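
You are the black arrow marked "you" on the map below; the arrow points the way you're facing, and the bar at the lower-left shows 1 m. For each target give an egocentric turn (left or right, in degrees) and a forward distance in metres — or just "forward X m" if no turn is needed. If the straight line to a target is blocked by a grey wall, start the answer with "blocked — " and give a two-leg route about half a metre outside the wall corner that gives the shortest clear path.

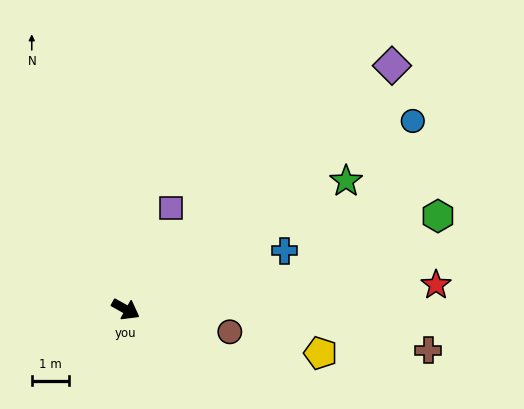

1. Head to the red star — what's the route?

turn left 34°, forward 8.3 m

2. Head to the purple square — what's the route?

turn left 95°, forward 3.0 m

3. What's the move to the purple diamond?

turn left 72°, forward 9.7 m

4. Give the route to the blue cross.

turn left 49°, forward 4.5 m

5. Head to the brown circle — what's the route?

turn left 17°, forward 2.9 m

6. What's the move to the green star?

turn left 59°, forward 6.8 m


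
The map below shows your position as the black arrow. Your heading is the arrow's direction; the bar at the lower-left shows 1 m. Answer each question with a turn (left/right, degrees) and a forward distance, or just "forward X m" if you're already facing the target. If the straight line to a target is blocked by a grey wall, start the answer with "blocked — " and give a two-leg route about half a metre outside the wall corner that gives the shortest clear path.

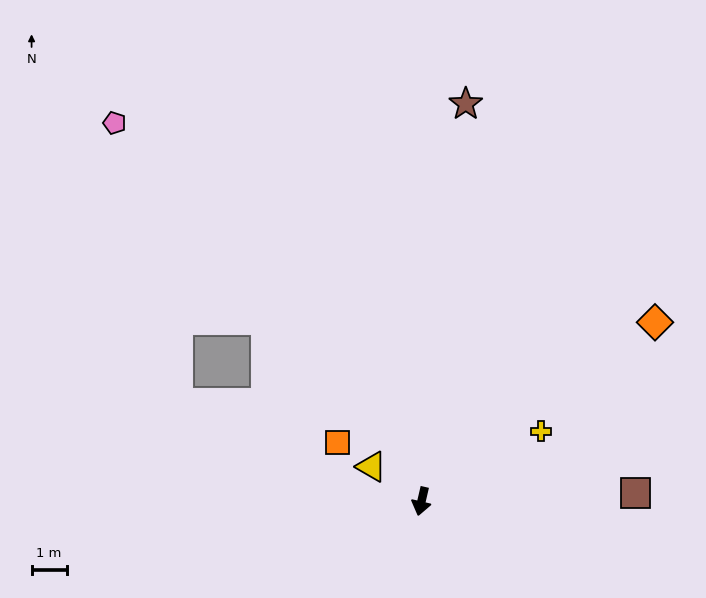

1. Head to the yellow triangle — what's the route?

turn right 112°, forward 1.7 m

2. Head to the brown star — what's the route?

turn right 173°, forward 11.4 m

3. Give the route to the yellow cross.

turn left 133°, forward 4.0 m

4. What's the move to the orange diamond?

turn left 141°, forward 8.4 m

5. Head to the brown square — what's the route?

turn left 105°, forward 6.1 m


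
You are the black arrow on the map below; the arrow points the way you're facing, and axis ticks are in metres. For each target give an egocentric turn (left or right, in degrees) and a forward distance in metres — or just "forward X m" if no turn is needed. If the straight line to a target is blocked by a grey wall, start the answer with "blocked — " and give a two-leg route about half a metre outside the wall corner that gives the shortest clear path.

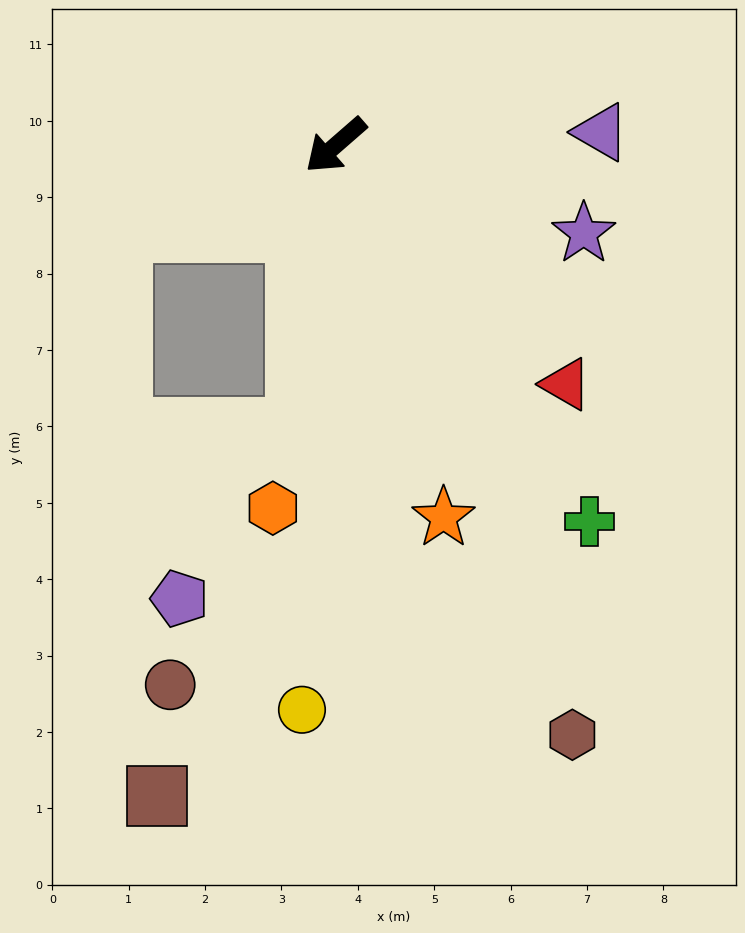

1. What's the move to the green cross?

turn left 83°, forward 5.9 m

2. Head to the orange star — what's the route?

turn left 65°, forward 5.1 m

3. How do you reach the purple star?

turn left 119°, forward 3.4 m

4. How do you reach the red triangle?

turn left 93°, forward 4.3 m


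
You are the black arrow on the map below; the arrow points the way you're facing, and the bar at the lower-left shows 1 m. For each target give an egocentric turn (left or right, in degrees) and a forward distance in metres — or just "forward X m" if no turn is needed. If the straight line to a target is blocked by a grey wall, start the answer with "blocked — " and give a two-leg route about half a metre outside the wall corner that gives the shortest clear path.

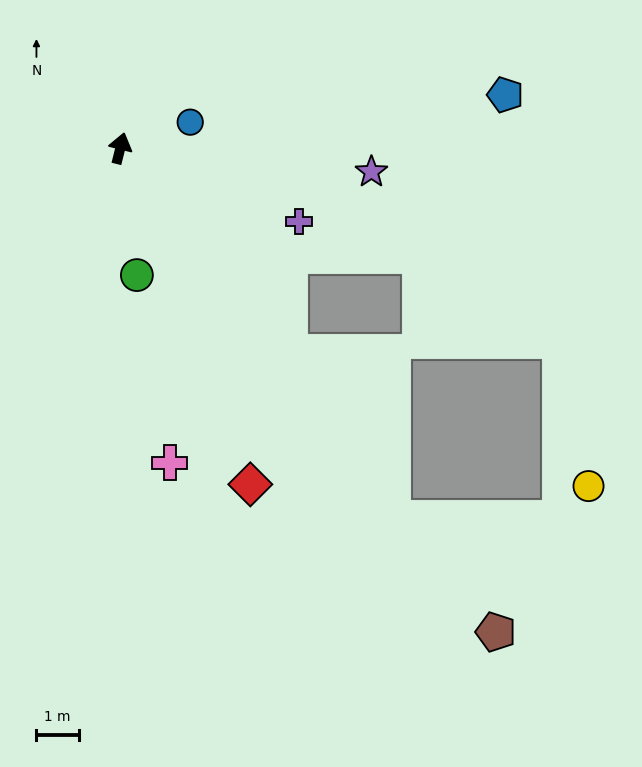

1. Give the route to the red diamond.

turn right 145°, forward 8.5 m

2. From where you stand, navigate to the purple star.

turn right 81°, forward 5.9 m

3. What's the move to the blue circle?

turn right 56°, forward 1.8 m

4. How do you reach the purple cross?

turn right 98°, forward 4.5 m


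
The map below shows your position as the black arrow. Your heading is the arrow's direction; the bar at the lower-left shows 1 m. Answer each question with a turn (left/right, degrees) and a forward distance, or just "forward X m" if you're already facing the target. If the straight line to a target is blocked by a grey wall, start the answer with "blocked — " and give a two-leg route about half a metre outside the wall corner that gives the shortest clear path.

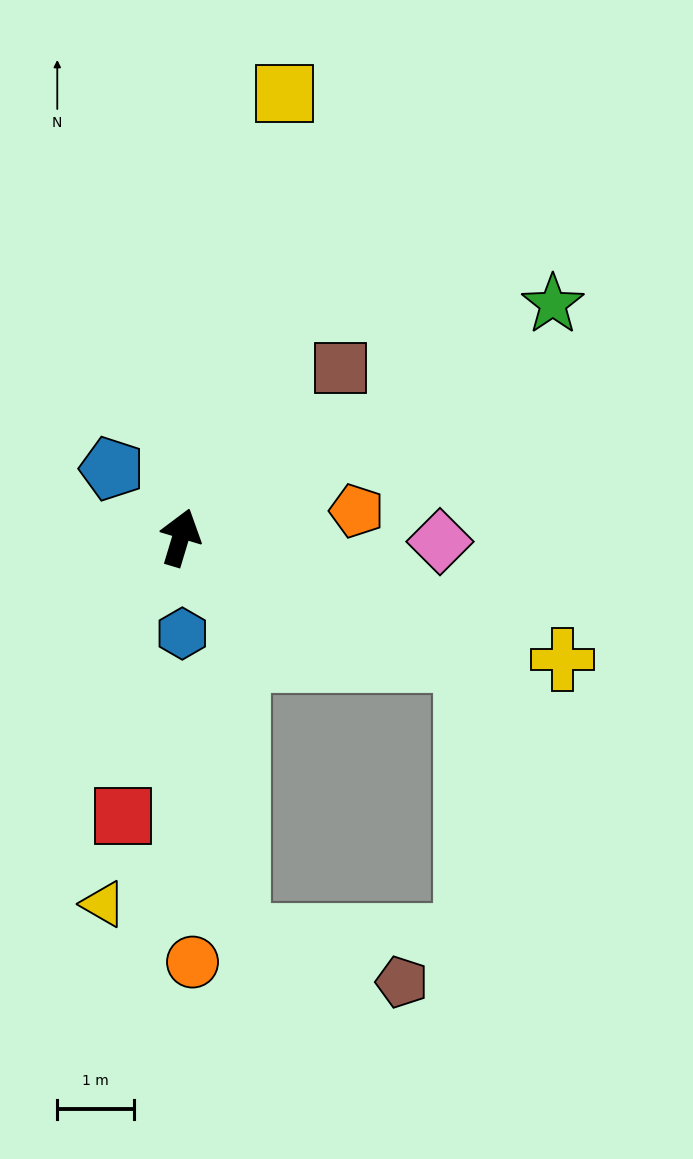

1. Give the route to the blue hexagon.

turn right 162°, forward 1.2 m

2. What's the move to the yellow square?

turn left 4°, forward 5.9 m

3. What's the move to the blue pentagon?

turn left 62°, forward 1.3 m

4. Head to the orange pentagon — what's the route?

turn right 65°, forward 2.3 m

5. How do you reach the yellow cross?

turn right 91°, forward 5.2 m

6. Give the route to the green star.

turn right 41°, forward 5.7 m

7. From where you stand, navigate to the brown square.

turn right 27°, forward 3.0 m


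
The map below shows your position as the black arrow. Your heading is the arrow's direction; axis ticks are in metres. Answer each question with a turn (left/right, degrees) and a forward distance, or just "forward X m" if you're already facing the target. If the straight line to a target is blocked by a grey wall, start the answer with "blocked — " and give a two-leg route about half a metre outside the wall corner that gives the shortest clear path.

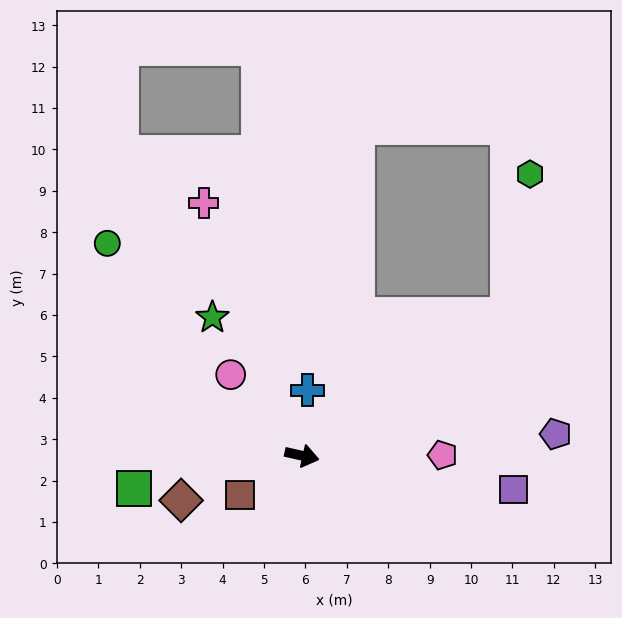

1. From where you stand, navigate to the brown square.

turn right 135°, forward 1.8 m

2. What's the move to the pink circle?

turn left 144°, forward 2.6 m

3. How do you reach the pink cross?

turn left 124°, forward 6.6 m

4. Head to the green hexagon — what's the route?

blocked — turn left 47°, forward 6.0 m, then turn left 46°, forward 3.4 m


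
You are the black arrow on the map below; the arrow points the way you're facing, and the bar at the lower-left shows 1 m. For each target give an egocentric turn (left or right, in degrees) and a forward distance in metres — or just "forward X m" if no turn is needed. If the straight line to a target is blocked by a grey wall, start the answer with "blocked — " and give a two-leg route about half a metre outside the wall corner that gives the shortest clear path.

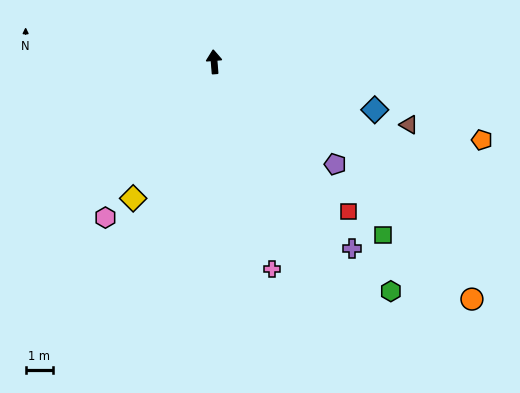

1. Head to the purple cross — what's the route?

turn right 148°, forward 8.5 m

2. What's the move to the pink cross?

turn right 169°, forward 7.9 m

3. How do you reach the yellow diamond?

turn left 145°, forward 5.8 m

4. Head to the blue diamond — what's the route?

turn right 111°, forward 6.1 m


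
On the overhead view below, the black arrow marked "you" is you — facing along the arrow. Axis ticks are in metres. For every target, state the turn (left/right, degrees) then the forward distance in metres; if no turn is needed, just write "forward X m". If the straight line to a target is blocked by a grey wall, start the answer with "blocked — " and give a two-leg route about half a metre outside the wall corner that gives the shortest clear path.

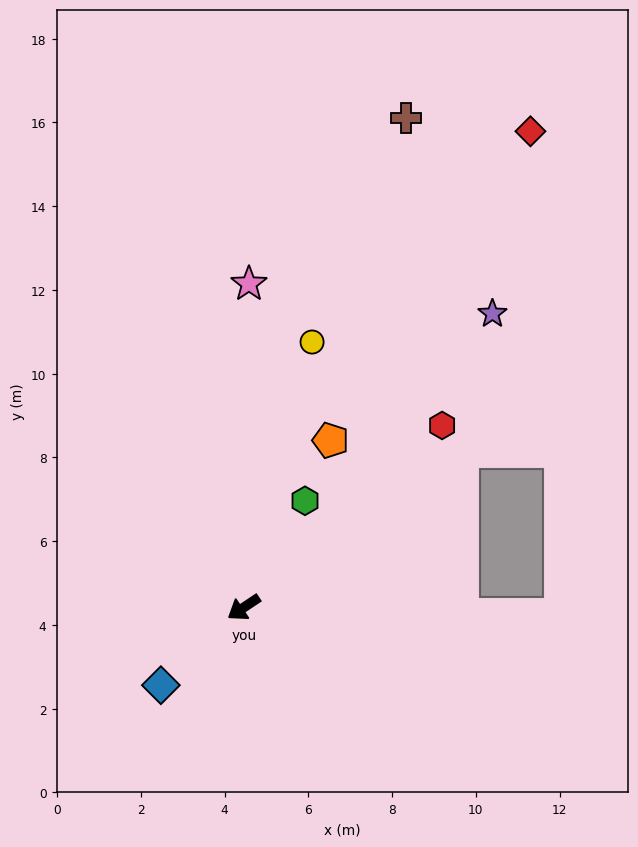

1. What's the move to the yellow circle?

turn right 138°, forward 6.5 m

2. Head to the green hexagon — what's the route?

turn right 154°, forward 2.9 m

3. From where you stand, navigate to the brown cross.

turn right 142°, forward 12.3 m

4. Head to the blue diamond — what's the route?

turn left 9°, forward 2.7 m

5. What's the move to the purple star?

turn right 164°, forward 9.2 m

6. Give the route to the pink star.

turn right 125°, forward 7.7 m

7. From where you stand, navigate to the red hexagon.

turn right 171°, forward 6.4 m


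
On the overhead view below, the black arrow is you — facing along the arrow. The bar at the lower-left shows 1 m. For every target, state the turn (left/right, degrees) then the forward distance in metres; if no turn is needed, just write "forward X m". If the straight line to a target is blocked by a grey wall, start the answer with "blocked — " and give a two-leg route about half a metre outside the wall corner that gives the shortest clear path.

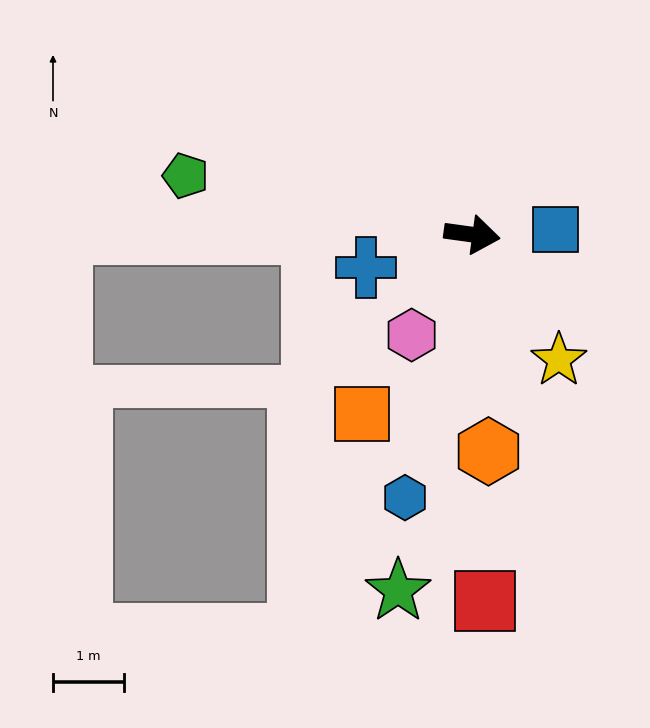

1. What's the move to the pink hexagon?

turn right 113°, forward 1.6 m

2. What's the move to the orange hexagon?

turn right 78°, forward 3.0 m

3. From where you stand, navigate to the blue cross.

turn right 155°, forward 1.6 m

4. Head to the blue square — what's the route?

turn left 11°, forward 1.2 m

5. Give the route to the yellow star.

turn right 47°, forward 2.1 m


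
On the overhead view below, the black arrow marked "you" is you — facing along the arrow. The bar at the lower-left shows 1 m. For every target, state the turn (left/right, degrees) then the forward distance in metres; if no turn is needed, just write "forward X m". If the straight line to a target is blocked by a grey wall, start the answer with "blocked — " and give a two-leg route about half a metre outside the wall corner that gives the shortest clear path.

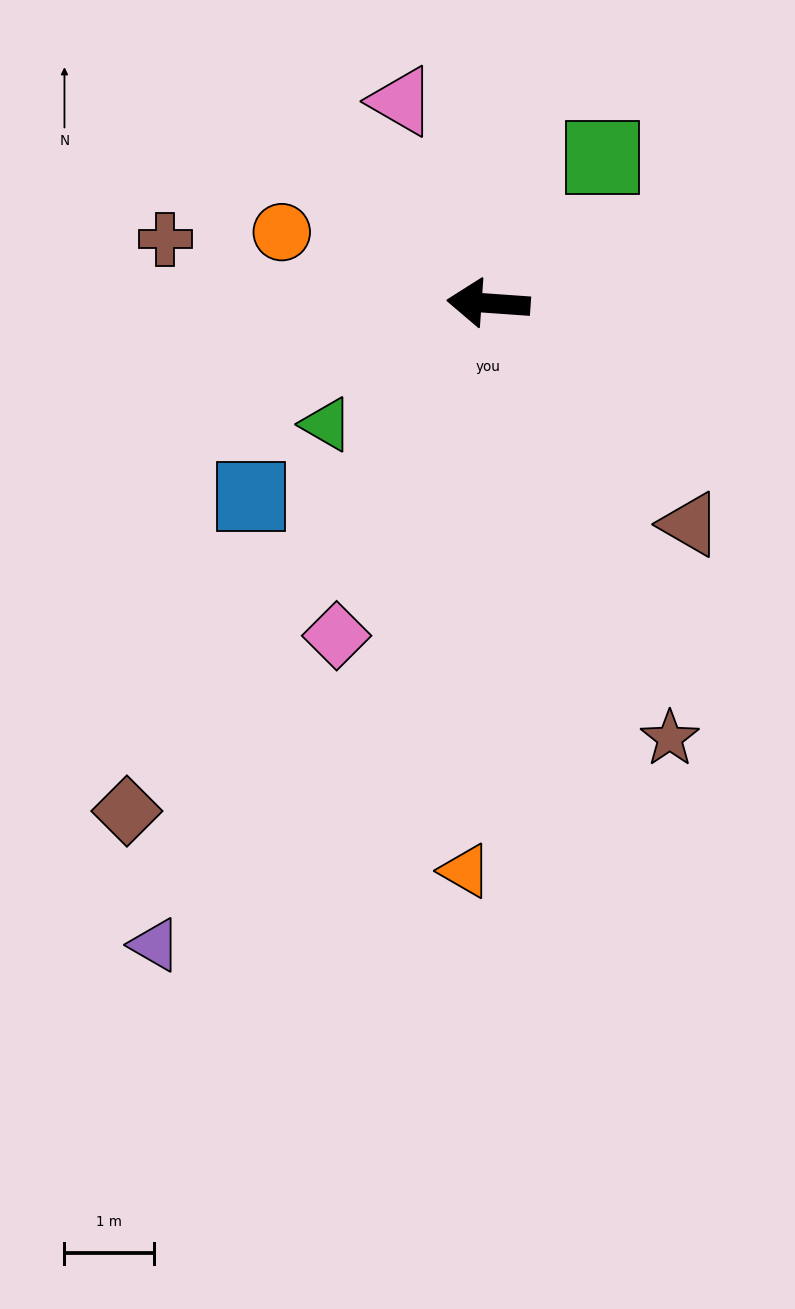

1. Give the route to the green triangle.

turn left 41°, forward 2.3 m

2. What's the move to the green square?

turn right 124°, forward 2.1 m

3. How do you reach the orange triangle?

turn left 92°, forward 6.4 m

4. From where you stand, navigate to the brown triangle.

turn left 136°, forward 3.3 m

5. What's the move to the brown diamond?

turn left 59°, forward 7.0 m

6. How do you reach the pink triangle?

turn right 63°, forward 2.5 m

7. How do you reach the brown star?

turn left 117°, forward 5.3 m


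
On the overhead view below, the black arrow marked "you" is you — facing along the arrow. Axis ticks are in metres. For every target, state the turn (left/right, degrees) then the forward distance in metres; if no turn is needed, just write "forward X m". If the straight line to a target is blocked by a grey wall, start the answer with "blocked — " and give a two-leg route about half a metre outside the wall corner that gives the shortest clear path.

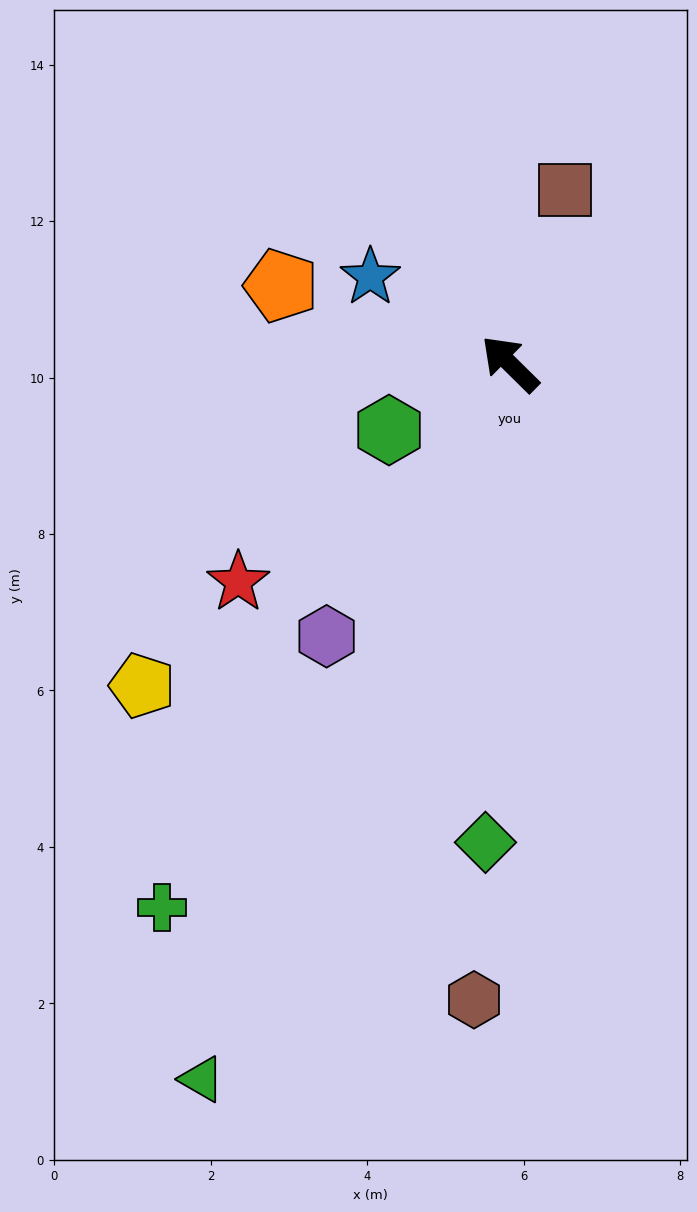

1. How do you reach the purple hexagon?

turn left 101°, forward 4.2 m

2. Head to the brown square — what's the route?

turn right 63°, forward 2.3 m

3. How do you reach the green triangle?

turn left 111°, forward 10.0 m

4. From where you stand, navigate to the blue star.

turn left 13°, forward 2.1 m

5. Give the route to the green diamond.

turn left 132°, forward 6.1 m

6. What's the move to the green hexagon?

turn left 73°, forward 1.8 m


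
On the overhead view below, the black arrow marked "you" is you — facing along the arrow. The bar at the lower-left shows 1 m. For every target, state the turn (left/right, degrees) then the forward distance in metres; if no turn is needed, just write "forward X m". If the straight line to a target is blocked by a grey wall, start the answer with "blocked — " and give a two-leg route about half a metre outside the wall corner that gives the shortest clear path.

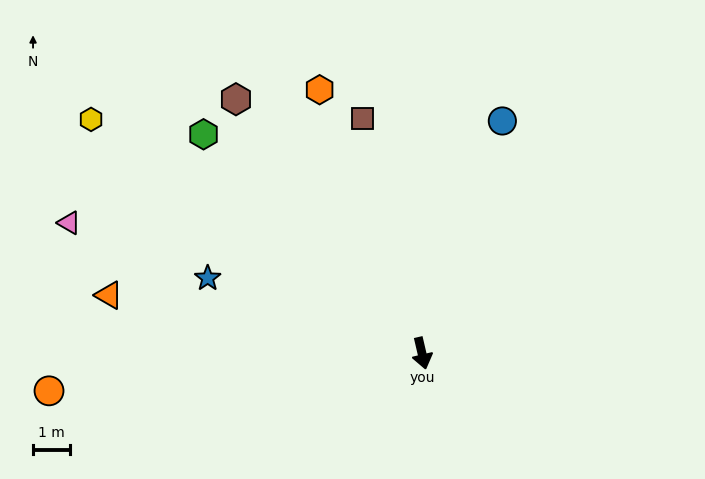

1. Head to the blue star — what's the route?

turn right 122°, forward 6.2 m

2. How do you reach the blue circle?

turn left 148°, forward 6.7 m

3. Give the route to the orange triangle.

turn right 114°, forward 8.7 m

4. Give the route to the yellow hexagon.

turn right 138°, forward 11.1 m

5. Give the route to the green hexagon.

turn right 148°, forward 8.5 m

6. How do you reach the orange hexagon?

turn right 172°, forward 7.7 m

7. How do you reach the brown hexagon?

turn right 157°, forward 8.6 m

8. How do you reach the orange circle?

turn right 97°, forward 10.3 m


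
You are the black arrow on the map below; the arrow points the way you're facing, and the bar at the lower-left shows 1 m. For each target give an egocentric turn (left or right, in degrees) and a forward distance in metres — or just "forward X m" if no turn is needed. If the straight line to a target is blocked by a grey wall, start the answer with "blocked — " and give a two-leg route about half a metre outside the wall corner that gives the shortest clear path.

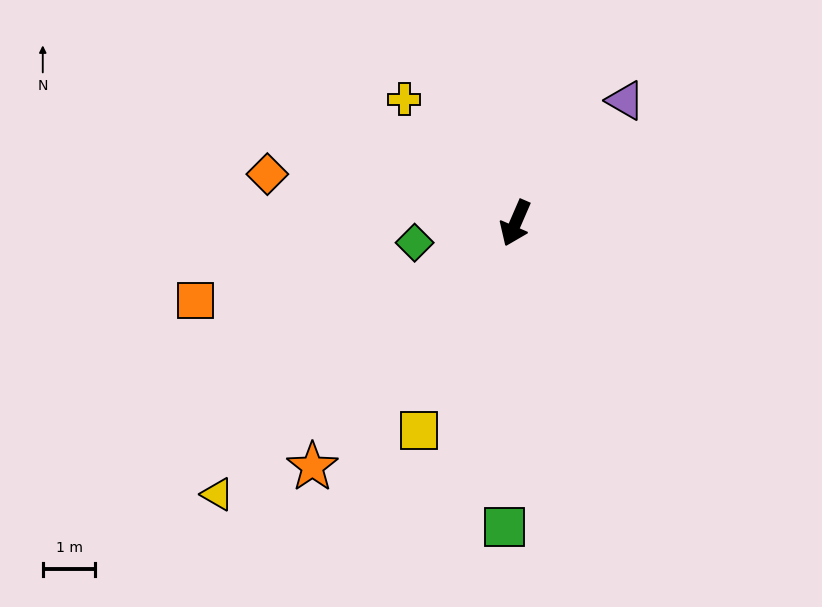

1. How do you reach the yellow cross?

turn right 115°, forward 3.2 m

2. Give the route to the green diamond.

turn right 56°, forward 2.0 m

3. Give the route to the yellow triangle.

turn right 24°, forward 7.7 m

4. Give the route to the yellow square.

forward 4.3 m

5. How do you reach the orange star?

turn right 16°, forward 6.0 m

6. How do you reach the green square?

turn left 21°, forward 5.8 m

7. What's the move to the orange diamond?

turn right 78°, forward 4.8 m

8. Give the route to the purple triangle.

turn left 162°, forward 3.1 m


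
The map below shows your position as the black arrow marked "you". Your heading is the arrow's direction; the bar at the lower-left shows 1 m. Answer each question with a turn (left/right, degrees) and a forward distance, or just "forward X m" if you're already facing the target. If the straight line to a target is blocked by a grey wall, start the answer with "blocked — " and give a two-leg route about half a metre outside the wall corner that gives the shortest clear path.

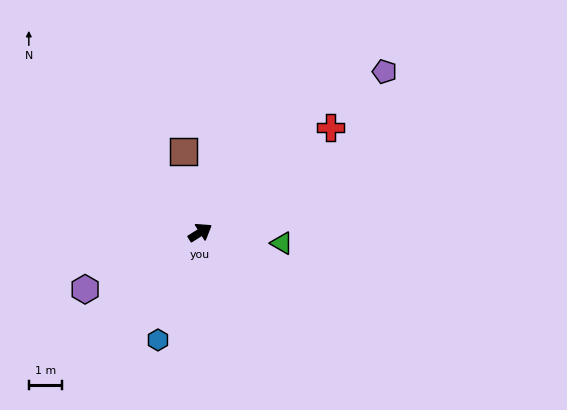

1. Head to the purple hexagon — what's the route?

turn left 174°, forward 3.9 m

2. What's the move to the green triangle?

turn right 40°, forward 2.5 m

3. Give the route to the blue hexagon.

turn right 144°, forward 3.5 m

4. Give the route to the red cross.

turn left 7°, forward 5.0 m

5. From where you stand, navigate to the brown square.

turn left 70°, forward 2.5 m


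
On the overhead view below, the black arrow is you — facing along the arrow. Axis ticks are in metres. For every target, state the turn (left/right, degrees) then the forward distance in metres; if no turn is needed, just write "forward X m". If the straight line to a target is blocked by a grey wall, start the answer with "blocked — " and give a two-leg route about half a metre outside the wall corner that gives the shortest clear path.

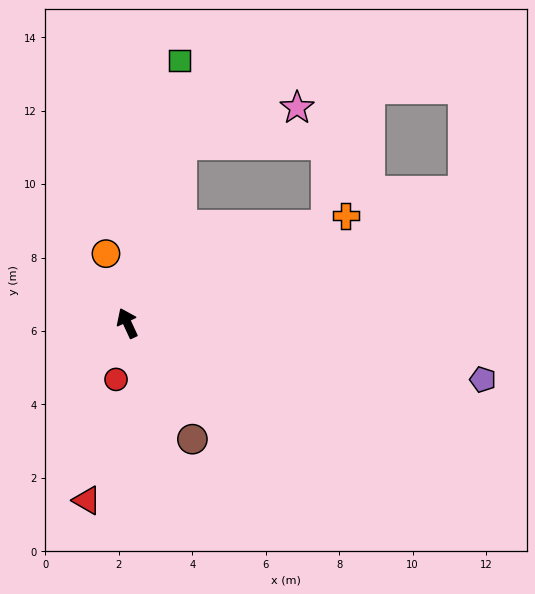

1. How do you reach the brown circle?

turn right 176°, forward 3.6 m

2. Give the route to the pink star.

blocked — turn right 42°, forward 5.1 m, then turn right 55°, forward 3.3 m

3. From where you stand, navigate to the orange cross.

turn right 89°, forward 6.6 m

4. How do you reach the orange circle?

turn right 8°, forward 2.0 m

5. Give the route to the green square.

turn right 36°, forward 7.3 m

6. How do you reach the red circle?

turn left 144°, forward 1.6 m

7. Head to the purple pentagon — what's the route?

turn right 124°, forward 9.8 m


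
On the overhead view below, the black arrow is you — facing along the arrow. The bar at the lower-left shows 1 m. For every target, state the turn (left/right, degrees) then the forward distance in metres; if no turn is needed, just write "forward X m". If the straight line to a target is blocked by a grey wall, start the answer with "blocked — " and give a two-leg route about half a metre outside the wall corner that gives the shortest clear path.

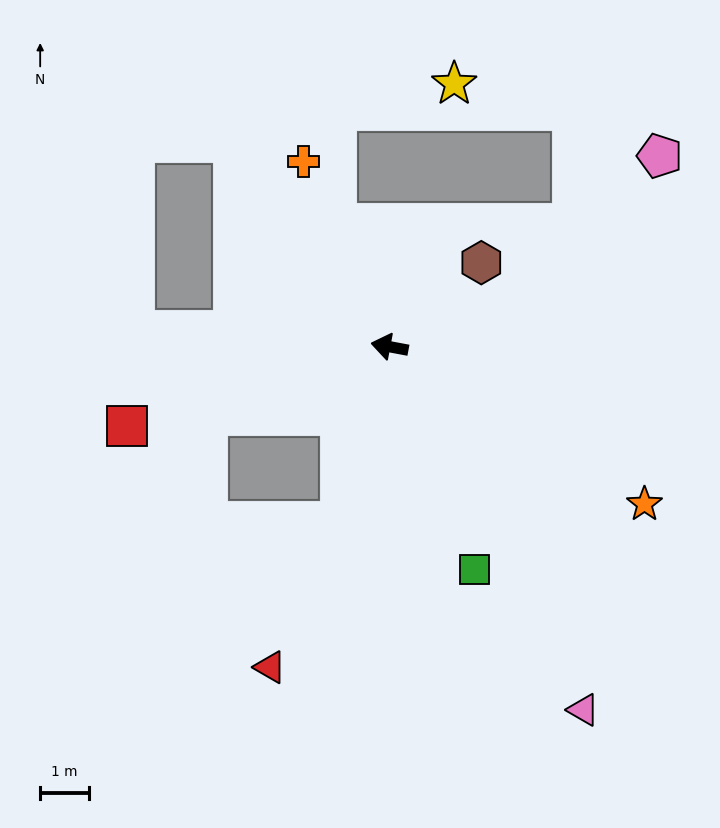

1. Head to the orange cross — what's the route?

turn right 54°, forward 4.2 m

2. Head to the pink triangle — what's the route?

turn left 129°, forward 8.5 m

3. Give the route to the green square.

turn left 121°, forward 4.9 m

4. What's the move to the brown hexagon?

turn right 127°, forward 2.6 m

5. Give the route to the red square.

turn left 27°, forward 5.6 m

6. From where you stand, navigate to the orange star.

turn left 159°, forward 6.2 m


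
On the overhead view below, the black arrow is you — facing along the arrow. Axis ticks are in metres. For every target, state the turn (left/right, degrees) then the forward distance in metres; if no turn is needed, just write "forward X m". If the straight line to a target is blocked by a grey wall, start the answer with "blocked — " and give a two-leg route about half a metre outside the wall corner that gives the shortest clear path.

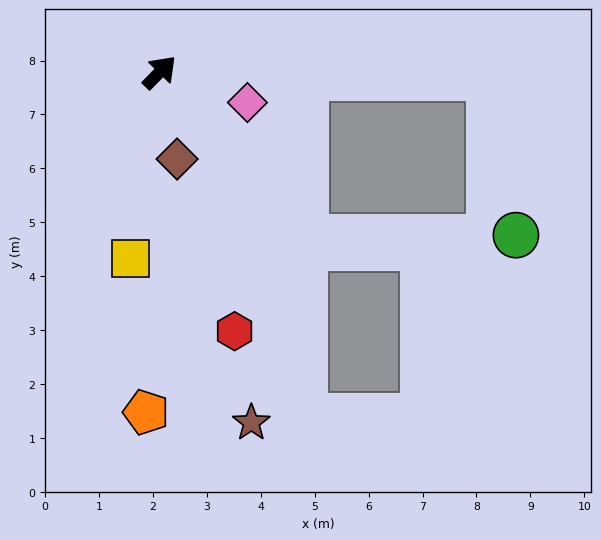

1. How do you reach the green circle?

blocked — turn right 94°, forward 4.1 m, then turn left 49°, forward 3.9 m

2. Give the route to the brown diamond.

turn right 124°, forward 1.6 m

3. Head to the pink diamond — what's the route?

turn right 65°, forward 1.7 m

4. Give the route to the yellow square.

turn right 145°, forward 3.5 m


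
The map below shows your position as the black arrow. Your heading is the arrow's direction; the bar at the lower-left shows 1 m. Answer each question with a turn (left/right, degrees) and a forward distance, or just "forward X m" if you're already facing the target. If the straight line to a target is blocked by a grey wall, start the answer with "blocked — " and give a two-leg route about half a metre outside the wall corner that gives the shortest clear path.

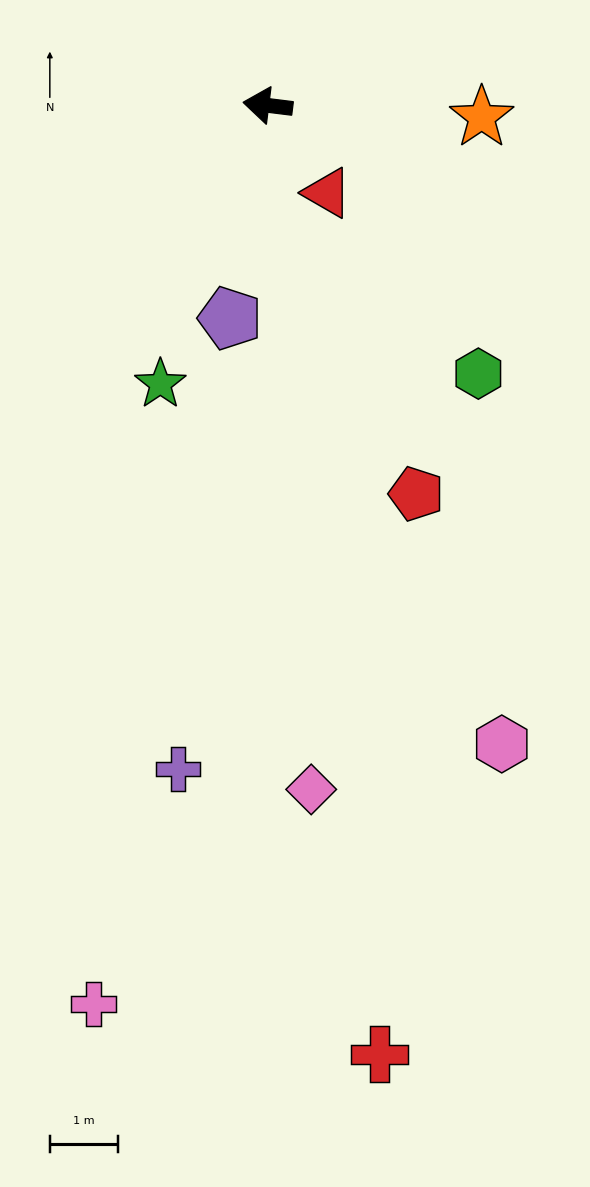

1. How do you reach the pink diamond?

turn left 101°, forward 10.1 m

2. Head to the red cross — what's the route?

turn left 104°, forward 14.0 m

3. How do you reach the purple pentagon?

turn left 87°, forward 3.2 m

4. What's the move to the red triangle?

turn left 131°, forward 1.6 m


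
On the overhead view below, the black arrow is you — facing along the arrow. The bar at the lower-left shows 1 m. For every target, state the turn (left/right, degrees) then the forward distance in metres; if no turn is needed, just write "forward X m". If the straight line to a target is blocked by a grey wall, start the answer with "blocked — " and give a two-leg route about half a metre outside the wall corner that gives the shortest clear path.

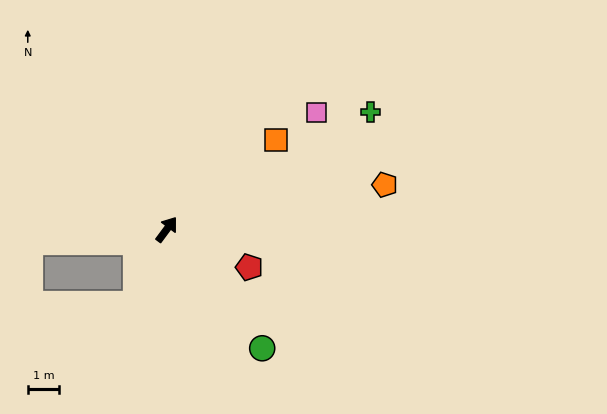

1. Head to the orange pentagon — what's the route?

turn right 42°, forward 7.1 m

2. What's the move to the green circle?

turn right 105°, forward 4.9 m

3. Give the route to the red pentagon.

turn right 78°, forward 2.9 m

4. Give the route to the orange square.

turn right 14°, forward 4.5 m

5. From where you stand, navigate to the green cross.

turn right 23°, forward 7.5 m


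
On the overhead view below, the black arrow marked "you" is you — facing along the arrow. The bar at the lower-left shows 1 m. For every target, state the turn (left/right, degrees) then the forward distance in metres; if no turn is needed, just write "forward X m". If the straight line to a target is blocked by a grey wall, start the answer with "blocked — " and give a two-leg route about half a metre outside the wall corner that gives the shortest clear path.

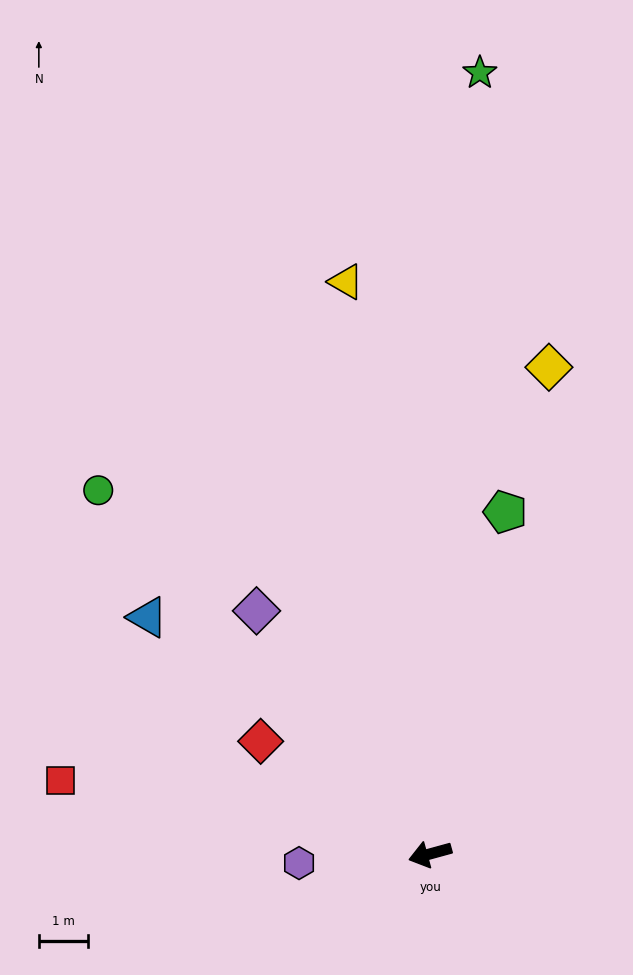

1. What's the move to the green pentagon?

turn right 118°, forward 7.2 m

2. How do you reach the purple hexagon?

turn right 11°, forward 2.7 m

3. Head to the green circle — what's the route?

turn right 63°, forward 10.1 m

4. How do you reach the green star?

turn right 109°, forward 16.0 m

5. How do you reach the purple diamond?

turn right 70°, forward 6.1 m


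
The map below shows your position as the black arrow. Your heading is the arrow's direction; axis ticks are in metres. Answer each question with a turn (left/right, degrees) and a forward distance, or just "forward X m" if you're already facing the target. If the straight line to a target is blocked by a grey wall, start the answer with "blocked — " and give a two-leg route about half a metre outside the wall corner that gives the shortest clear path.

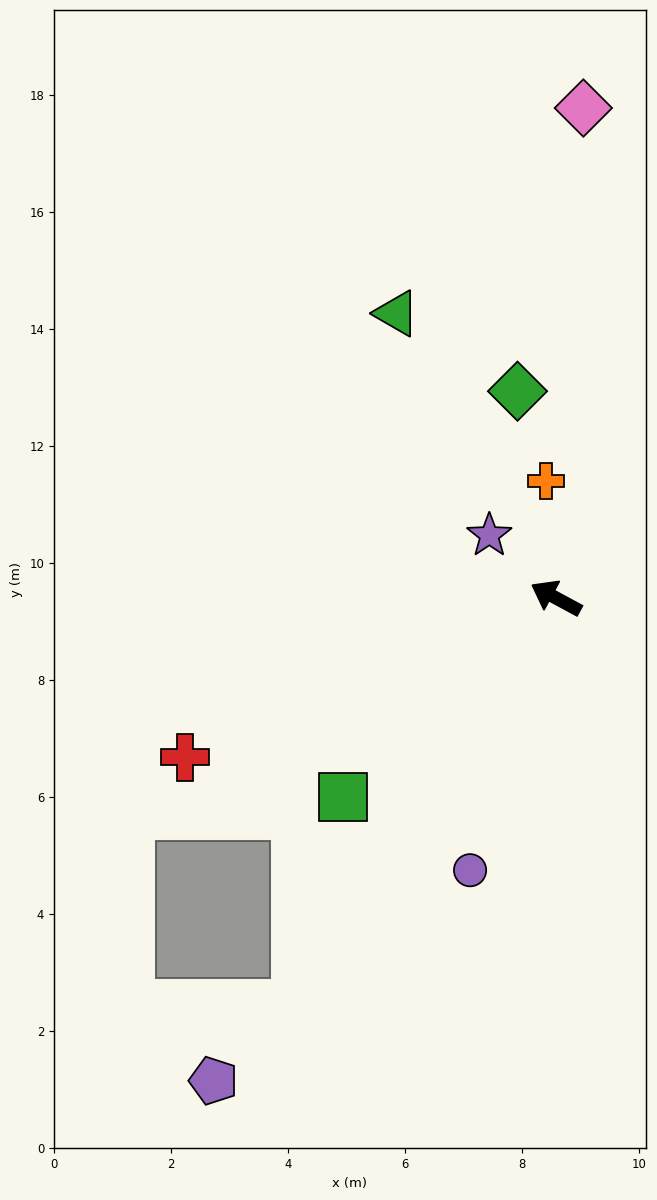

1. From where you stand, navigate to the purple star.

turn right 15°, forward 1.6 m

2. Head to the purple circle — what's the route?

turn left 101°, forward 4.9 m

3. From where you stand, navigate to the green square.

turn left 71°, forward 5.0 m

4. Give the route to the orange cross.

turn right 57°, forward 2.0 m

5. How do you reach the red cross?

turn left 52°, forward 6.9 m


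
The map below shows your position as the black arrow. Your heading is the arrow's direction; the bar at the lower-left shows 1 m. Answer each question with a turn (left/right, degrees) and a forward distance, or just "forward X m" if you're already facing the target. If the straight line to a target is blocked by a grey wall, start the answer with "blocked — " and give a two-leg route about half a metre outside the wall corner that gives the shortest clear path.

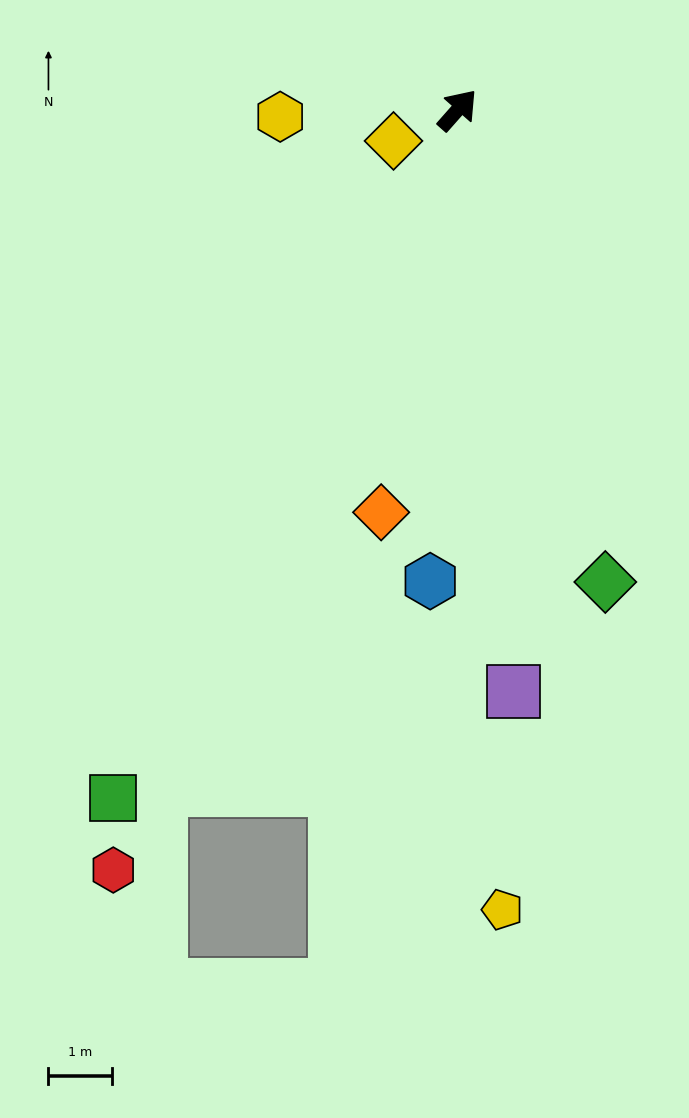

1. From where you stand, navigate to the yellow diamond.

turn left 157°, forward 1.1 m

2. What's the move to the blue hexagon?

turn right 142°, forward 7.4 m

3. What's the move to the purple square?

turn right 133°, forward 9.2 m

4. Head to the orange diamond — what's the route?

turn right 149°, forward 6.4 m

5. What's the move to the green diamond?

turn right 121°, forward 7.7 m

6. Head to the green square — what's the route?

turn right 165°, forward 12.0 m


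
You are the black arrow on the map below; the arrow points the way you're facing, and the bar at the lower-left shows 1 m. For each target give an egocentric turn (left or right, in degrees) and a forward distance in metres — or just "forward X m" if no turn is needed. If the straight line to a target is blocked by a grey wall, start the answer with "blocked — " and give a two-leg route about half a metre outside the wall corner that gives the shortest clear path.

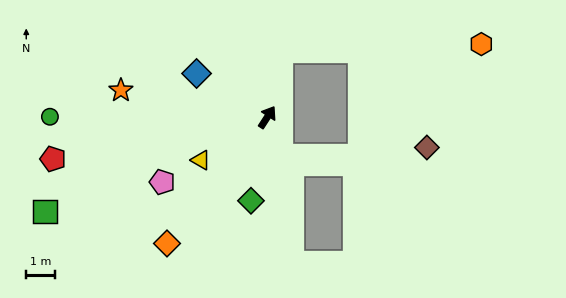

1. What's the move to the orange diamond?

turn left 174°, forward 5.6 m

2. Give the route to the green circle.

turn left 123°, forward 7.5 m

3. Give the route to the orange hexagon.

blocked — turn left 21°, forward 2.3 m, then turn right 76°, forward 7.0 m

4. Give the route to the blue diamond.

turn left 91°, forward 2.9 m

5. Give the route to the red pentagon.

turn left 134°, forward 7.6 m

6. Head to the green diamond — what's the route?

turn right 158°, forward 3.0 m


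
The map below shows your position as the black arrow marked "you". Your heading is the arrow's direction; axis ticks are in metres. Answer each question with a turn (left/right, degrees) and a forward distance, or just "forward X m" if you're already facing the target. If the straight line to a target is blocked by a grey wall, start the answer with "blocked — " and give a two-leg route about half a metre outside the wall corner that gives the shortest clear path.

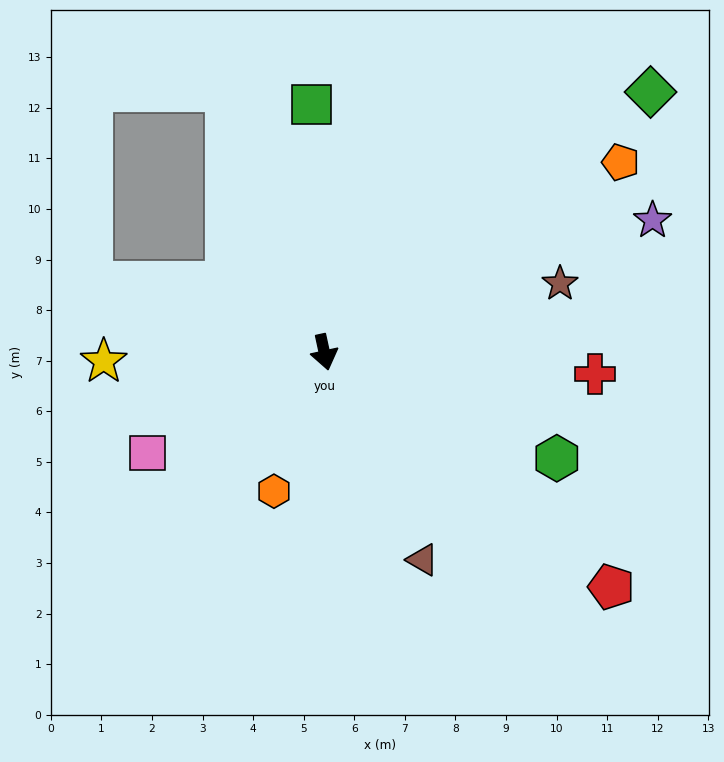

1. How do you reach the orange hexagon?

turn right 32°, forward 2.9 m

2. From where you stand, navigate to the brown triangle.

turn left 13°, forward 4.5 m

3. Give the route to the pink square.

turn right 73°, forward 4.0 m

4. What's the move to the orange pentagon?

turn left 110°, forward 7.0 m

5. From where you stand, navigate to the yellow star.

turn right 100°, forward 4.4 m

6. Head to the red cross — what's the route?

turn left 73°, forward 5.4 m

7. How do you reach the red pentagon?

turn left 38°, forward 7.3 m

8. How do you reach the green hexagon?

turn left 53°, forward 5.1 m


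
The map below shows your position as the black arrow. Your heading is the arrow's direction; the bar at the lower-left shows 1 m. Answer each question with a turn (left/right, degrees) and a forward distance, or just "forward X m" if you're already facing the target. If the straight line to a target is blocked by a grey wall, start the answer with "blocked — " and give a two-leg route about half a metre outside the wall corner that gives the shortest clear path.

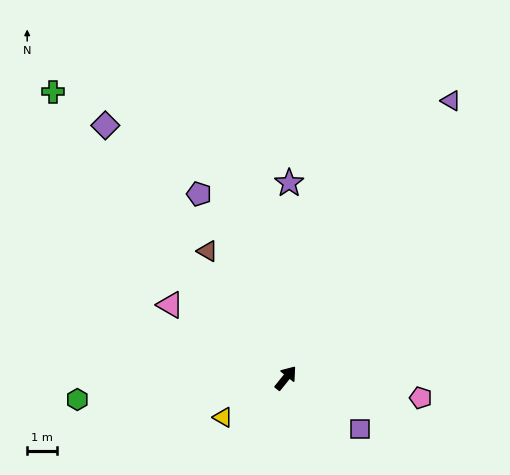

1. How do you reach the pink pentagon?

turn right 59°, forward 4.5 m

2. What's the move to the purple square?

turn right 86°, forward 3.0 m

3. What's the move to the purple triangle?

turn left 8°, forward 10.7 m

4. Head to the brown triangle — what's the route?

turn left 71°, forward 4.9 m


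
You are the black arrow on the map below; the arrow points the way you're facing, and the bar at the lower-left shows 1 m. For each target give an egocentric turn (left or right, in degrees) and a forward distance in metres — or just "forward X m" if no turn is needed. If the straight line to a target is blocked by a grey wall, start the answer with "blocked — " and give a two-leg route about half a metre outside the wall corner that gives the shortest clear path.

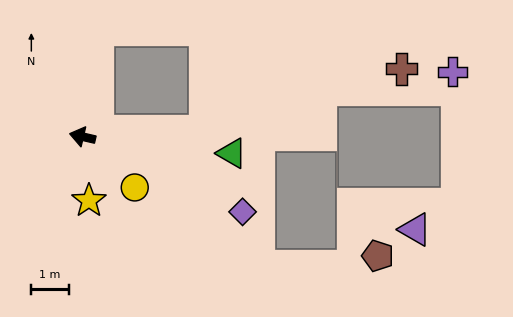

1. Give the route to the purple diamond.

turn left 168°, forward 4.7 m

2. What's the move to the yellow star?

turn left 109°, forward 1.7 m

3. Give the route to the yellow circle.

turn left 149°, forward 2.0 m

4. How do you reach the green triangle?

turn right 173°, forward 4.0 m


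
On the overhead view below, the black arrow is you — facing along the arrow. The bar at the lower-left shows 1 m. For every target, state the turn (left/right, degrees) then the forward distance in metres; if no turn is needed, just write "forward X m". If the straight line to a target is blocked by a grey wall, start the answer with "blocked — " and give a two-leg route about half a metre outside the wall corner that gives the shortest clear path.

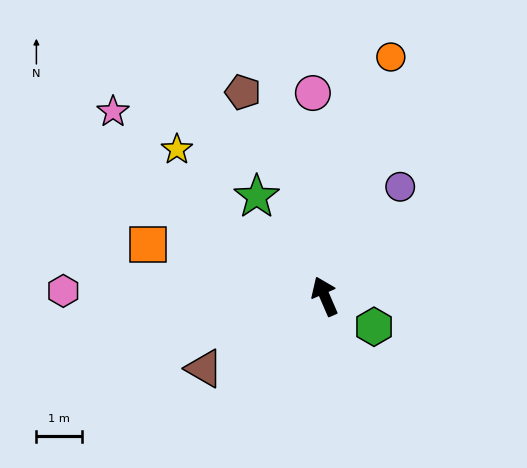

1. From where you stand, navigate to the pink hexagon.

turn left 65°, forward 5.8 m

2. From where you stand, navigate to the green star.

turn left 11°, forward 2.7 m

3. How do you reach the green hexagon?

turn right 145°, forward 1.3 m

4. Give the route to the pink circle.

turn right 20°, forward 4.5 m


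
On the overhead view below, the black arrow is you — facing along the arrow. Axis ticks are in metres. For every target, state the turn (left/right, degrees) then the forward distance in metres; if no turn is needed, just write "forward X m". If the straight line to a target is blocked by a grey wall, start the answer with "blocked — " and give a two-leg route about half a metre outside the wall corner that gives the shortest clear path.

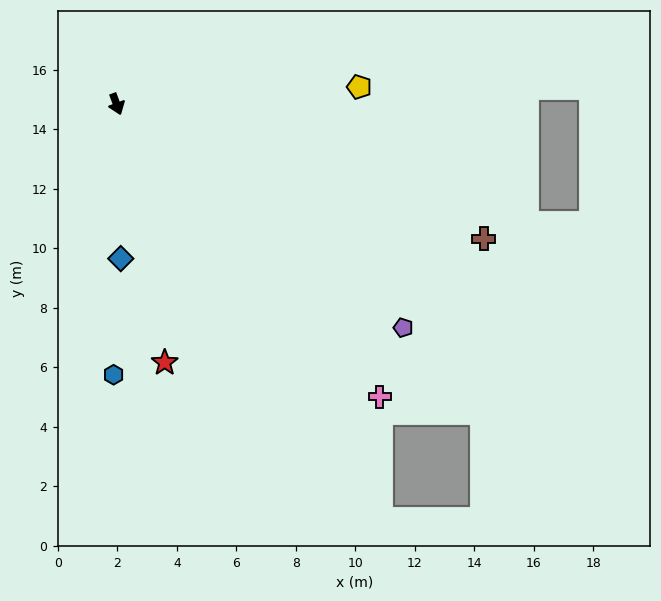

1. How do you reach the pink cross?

turn left 22°, forward 13.2 m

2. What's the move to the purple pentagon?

turn left 32°, forward 12.2 m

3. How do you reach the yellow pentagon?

turn left 74°, forward 8.2 m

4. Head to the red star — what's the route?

turn right 10°, forward 8.8 m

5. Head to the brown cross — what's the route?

turn left 50°, forward 13.1 m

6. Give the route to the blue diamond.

turn right 19°, forward 5.2 m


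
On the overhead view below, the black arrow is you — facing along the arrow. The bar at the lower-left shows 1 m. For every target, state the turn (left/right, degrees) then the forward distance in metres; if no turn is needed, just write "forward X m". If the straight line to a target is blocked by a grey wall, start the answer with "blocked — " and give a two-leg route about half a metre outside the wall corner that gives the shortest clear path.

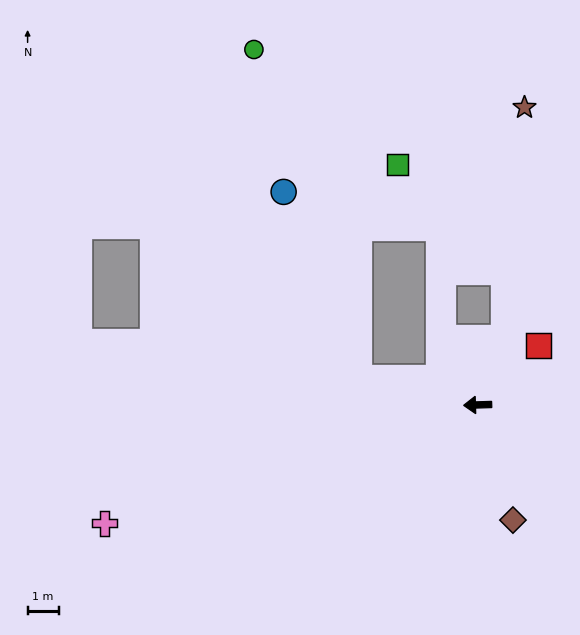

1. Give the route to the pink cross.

turn left 16°, forward 12.6 m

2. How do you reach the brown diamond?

turn left 105°, forward 3.9 m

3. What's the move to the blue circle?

blocked — turn right 14°, forward 3.9 m, then turn right 56°, forward 6.5 m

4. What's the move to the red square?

turn right 137°, forward 2.7 m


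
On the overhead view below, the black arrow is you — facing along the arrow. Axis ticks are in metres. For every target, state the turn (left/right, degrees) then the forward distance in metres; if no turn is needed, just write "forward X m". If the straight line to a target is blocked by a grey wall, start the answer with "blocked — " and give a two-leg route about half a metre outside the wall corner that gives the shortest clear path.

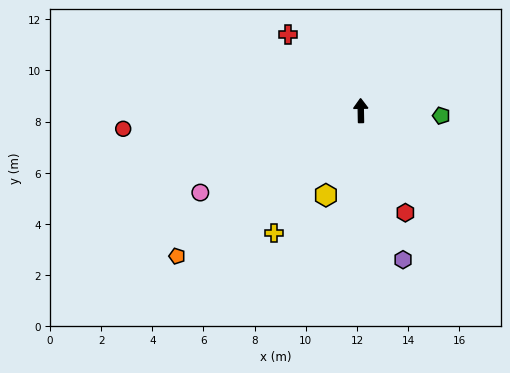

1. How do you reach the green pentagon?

turn right 95°, forward 3.2 m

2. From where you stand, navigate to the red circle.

turn left 93°, forward 9.3 m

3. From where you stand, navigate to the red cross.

turn left 43°, forward 4.1 m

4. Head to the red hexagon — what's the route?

turn right 157°, forward 4.4 m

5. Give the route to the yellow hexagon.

turn left 157°, forward 3.6 m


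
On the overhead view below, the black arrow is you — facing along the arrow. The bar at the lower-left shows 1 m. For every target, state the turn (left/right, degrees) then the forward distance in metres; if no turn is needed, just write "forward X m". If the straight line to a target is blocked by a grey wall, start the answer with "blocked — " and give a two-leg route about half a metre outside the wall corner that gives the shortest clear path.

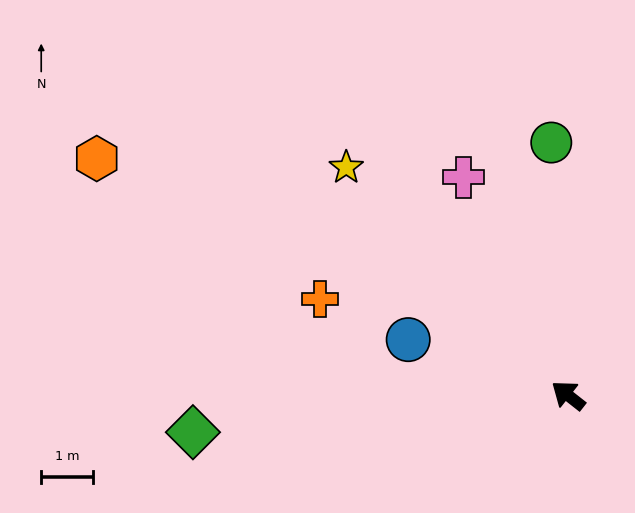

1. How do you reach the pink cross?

turn right 26°, forward 4.7 m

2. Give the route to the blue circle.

turn left 19°, forward 3.3 m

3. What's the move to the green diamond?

turn left 44°, forward 7.3 m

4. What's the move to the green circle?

turn right 48°, forward 4.9 m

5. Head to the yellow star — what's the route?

turn right 8°, forward 6.2 m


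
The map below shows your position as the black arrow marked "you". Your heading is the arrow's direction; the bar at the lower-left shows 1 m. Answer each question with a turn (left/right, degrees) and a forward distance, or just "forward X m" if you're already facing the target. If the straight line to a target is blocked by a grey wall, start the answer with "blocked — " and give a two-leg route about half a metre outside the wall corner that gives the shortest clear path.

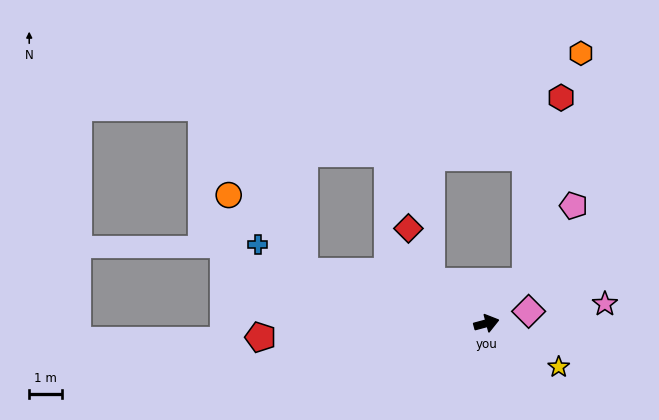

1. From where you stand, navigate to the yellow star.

turn right 46°, forward 2.6 m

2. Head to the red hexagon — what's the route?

blocked — turn left 31°, forward 1.7 m, then turn left 33°, forward 5.7 m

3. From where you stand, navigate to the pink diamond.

forward 1.3 m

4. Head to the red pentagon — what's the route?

turn left 168°, forward 6.9 m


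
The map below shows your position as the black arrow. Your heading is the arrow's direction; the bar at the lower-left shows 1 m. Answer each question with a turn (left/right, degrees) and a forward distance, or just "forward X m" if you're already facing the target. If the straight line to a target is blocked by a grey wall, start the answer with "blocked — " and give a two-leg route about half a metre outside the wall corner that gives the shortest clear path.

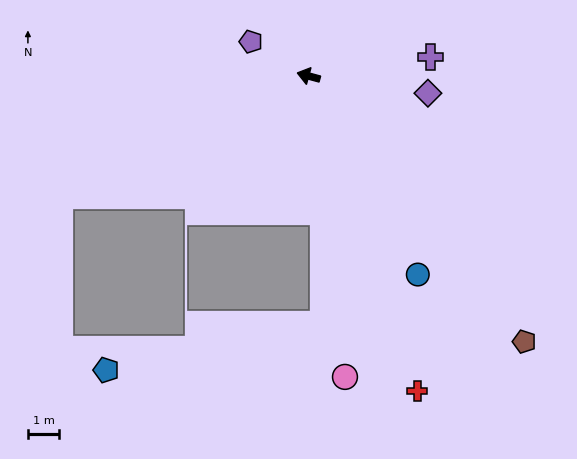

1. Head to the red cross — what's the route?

turn left 124°, forward 10.6 m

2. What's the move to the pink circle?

turn left 112°, forward 9.7 m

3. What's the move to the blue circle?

turn left 134°, forward 7.2 m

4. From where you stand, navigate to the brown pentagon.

turn left 144°, forward 10.9 m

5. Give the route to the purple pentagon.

turn right 16°, forward 2.1 m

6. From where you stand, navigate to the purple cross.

turn right 156°, forward 3.9 m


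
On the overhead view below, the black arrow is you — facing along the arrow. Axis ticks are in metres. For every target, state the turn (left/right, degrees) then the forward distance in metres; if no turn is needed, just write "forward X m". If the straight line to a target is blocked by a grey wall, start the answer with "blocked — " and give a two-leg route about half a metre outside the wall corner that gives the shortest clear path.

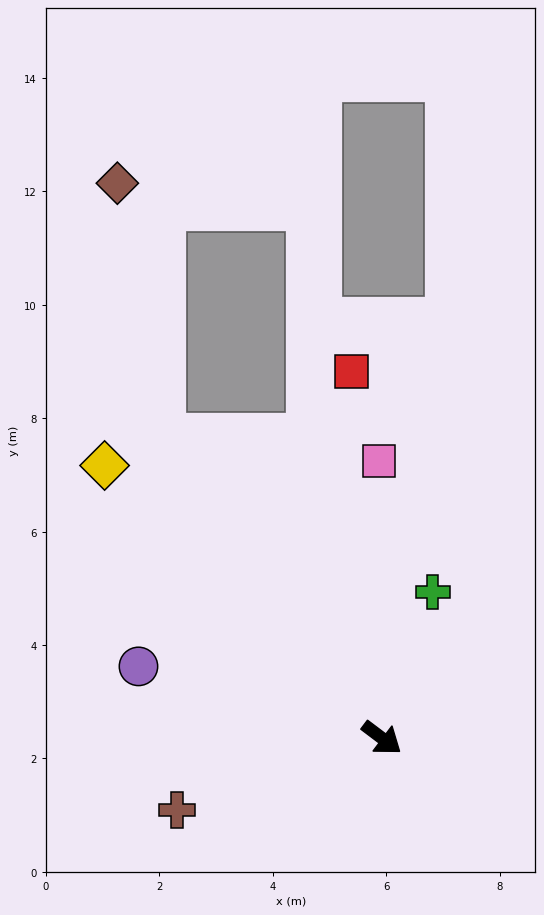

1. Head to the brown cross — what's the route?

turn right 124°, forward 3.8 m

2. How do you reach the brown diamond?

blocked — turn left 163°, forward 6.6 m, then turn right 26°, forward 4.6 m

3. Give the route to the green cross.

turn left 108°, forward 2.7 m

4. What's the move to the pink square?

turn left 128°, forward 4.9 m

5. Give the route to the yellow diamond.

turn left 172°, forward 6.9 m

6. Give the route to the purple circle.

turn right 159°, forward 4.5 m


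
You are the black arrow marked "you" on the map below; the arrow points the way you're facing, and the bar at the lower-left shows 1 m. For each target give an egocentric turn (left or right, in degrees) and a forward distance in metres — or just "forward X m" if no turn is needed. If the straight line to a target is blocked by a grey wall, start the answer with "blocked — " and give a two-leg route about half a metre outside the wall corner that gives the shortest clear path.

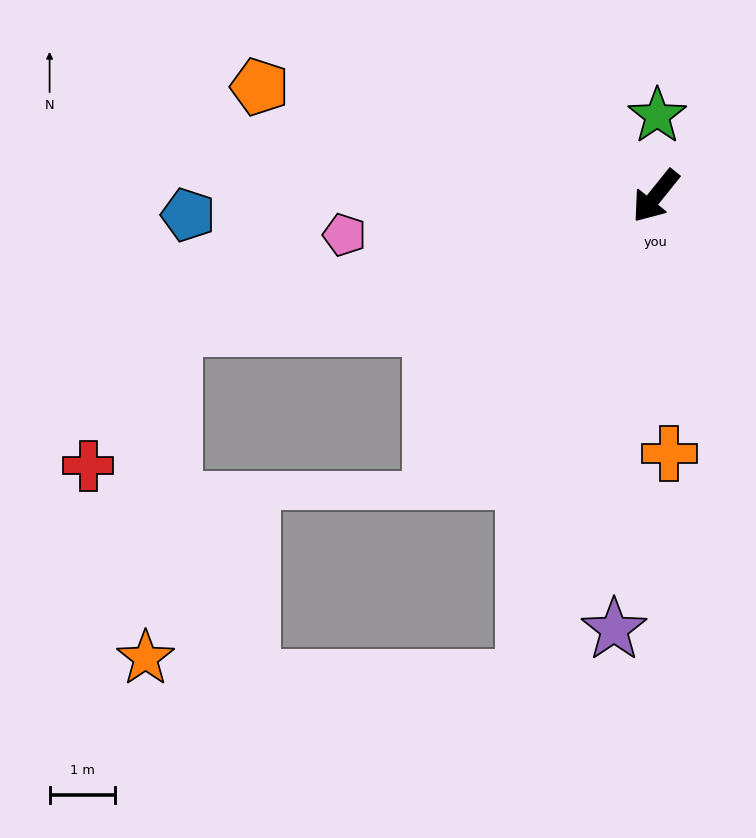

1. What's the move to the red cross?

blocked — turn right 36°, forward 7.6 m, then turn left 43°, forward 2.5 m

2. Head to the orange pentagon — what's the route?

turn right 67°, forward 6.3 m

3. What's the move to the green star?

turn right 142°, forward 1.2 m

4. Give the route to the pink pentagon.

turn right 44°, forward 4.8 m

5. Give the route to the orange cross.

turn left 42°, forward 3.9 m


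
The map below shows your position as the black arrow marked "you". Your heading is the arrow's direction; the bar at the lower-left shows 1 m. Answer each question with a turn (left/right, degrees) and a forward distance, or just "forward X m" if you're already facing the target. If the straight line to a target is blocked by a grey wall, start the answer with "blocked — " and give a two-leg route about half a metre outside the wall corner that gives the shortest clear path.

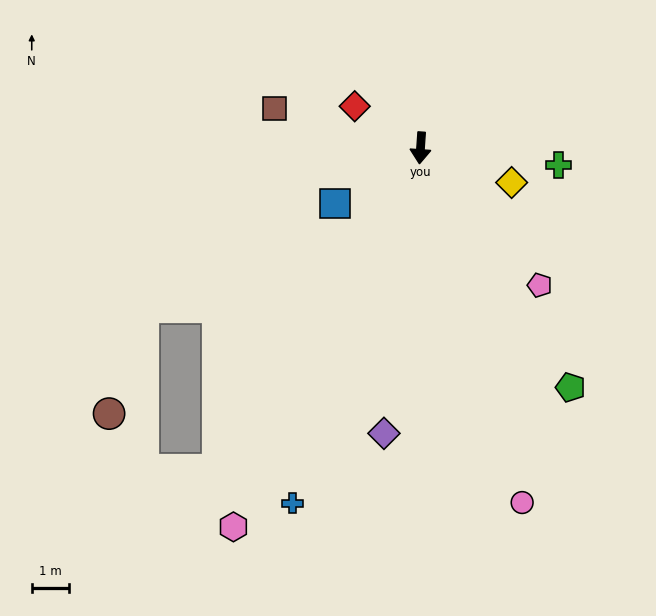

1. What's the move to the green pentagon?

turn left 36°, forward 7.6 m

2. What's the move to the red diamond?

turn right 118°, forward 2.1 m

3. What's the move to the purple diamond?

turn right 3°, forward 7.7 m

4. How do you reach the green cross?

turn left 87°, forward 3.7 m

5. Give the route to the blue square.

turn right 53°, forward 2.7 m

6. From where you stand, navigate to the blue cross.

turn right 16°, forward 10.1 m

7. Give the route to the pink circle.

turn left 20°, forward 9.9 m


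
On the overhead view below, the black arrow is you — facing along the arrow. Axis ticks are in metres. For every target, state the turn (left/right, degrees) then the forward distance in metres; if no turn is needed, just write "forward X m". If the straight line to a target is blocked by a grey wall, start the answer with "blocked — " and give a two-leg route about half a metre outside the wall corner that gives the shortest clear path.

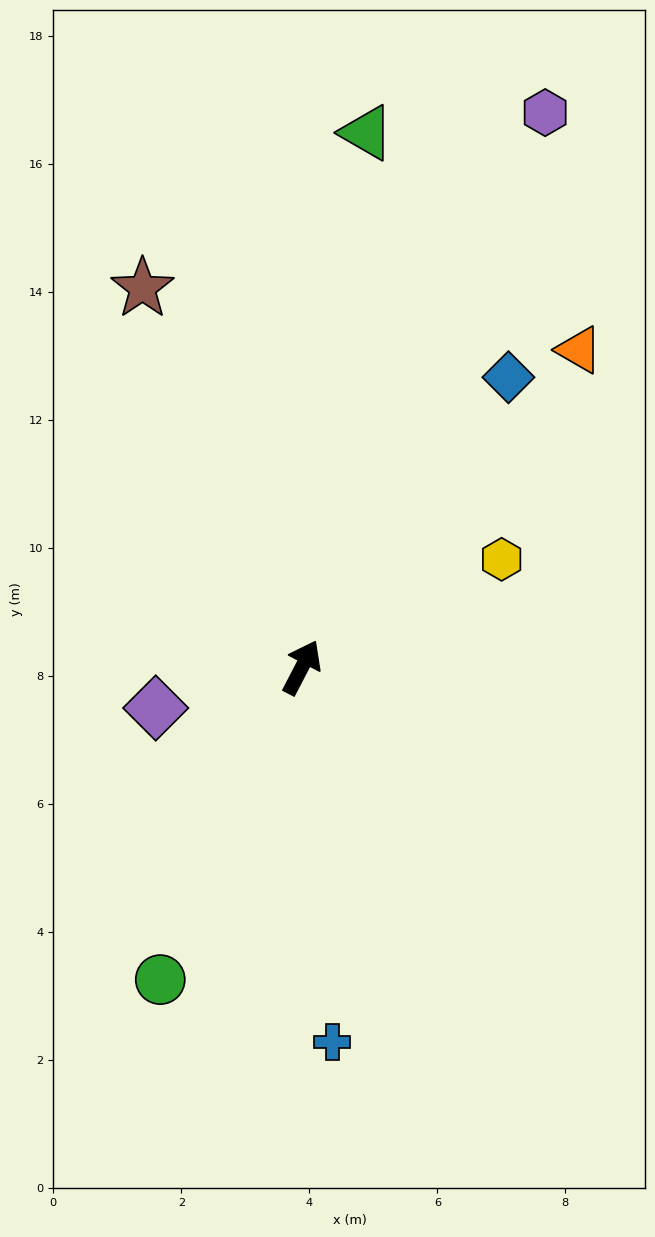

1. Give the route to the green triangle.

turn left 21°, forward 8.4 m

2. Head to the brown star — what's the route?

turn left 50°, forward 6.4 m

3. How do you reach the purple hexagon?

turn left 4°, forward 9.5 m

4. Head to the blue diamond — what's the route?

turn right 8°, forward 5.6 m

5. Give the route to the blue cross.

turn right 148°, forward 5.9 m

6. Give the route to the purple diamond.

turn left 133°, forward 2.4 m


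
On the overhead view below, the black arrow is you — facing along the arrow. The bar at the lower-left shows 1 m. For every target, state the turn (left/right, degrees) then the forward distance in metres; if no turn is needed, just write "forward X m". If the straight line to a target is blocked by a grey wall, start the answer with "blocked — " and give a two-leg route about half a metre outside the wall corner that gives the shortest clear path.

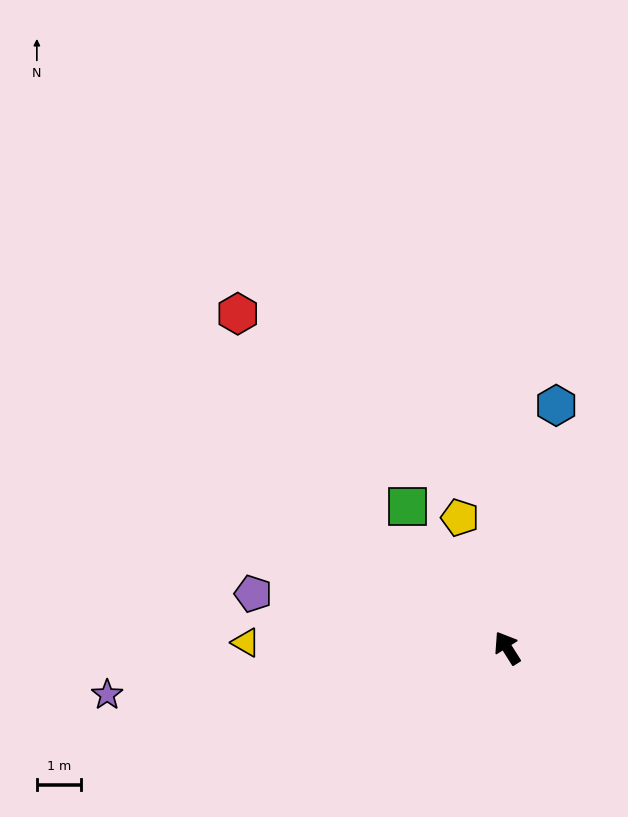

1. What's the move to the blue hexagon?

turn right 44°, forward 5.6 m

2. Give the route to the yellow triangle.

turn left 57°, forward 5.9 m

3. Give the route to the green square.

turn left 3°, forward 3.9 m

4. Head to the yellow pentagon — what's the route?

turn right 12°, forward 3.1 m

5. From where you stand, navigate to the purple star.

turn left 64°, forward 9.0 m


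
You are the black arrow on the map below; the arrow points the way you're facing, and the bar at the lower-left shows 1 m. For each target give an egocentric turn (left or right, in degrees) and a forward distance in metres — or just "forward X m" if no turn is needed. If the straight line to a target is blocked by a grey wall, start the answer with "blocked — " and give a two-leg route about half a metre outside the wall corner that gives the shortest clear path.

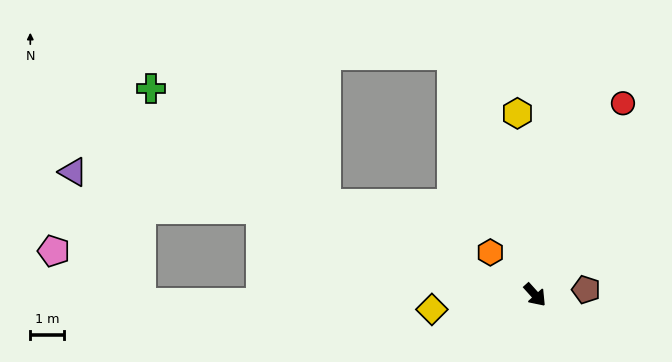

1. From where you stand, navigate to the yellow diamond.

turn right 124°, forward 3.1 m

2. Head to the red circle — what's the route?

turn left 113°, forward 6.3 m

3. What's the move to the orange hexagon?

turn right 175°, forward 1.8 m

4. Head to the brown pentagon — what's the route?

turn left 54°, forward 1.5 m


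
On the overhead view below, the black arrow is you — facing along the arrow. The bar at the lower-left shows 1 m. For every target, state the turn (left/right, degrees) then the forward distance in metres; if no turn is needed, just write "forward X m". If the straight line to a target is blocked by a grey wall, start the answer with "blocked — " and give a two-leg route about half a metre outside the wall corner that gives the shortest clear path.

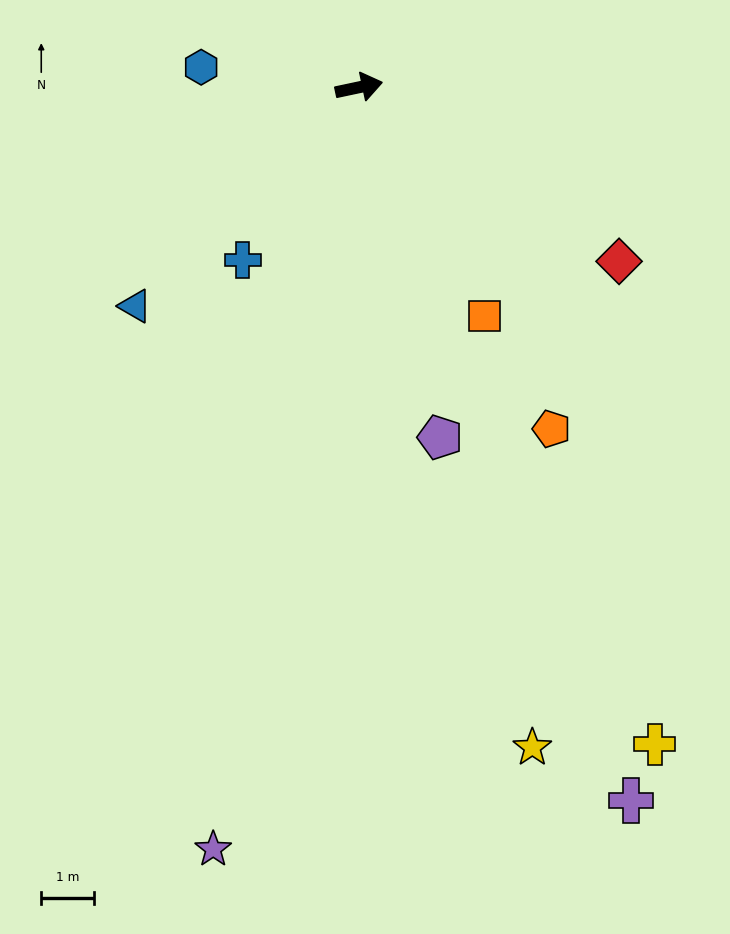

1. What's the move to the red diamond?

turn right 46°, forward 5.9 m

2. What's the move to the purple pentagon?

turn right 89°, forward 6.8 m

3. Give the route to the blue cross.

turn right 136°, forward 4.0 m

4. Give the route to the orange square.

turn right 73°, forward 5.0 m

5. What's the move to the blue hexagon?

turn left 161°, forward 3.0 m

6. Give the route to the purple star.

turn right 113°, forward 14.7 m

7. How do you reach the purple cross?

turn right 81°, forward 14.5 m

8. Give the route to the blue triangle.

turn right 148°, forward 6.0 m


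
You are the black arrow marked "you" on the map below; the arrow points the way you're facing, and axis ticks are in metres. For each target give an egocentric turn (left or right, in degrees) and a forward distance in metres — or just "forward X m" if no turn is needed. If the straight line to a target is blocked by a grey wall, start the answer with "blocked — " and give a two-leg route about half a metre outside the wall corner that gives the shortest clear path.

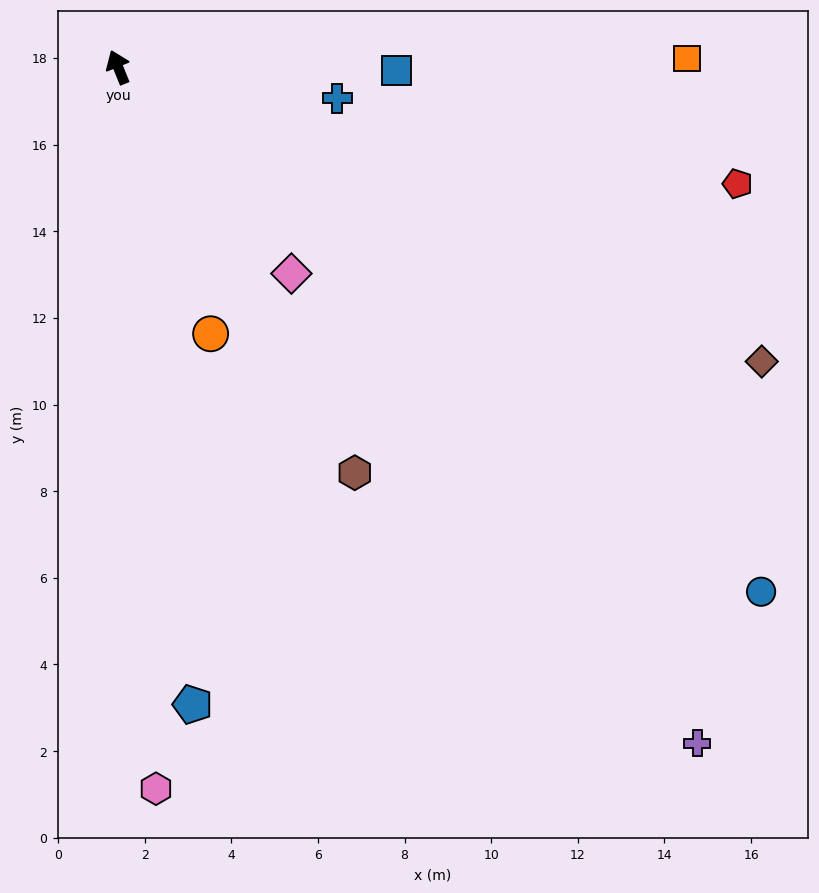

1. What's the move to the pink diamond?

turn right 162°, forward 6.2 m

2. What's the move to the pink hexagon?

turn left 161°, forward 16.7 m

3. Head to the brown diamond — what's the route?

turn right 137°, forward 16.3 m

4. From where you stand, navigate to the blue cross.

turn right 120°, forward 5.1 m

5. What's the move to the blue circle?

turn right 151°, forward 19.2 m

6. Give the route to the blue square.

turn right 113°, forward 6.4 m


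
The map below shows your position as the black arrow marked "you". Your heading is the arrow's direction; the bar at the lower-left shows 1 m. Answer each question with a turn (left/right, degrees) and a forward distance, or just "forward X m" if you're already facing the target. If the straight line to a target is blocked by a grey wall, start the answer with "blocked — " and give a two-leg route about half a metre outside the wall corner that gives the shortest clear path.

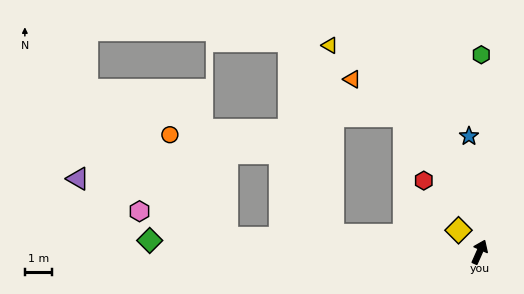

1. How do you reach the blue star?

turn left 29°, forward 4.3 m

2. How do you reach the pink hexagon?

blocked — turn left 111°, forward 9.4 m, then turn right 14°, forward 3.4 m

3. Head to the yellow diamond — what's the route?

turn left 68°, forward 1.1 m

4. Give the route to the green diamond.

turn left 112°, forward 12.3 m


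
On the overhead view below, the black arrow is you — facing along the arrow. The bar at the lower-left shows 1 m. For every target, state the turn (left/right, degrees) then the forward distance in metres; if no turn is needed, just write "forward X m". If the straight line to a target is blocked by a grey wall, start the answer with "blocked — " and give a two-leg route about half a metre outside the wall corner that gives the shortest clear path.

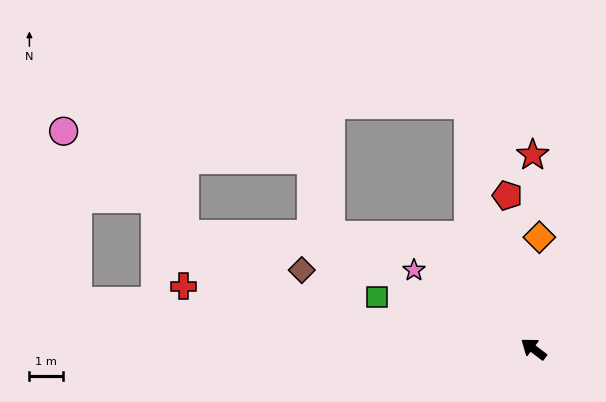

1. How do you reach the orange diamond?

turn right 56°, forward 3.3 m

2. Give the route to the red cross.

turn left 27°, forward 10.5 m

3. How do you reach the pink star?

turn left 4°, forward 4.2 m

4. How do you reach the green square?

turn left 19°, forward 4.9 m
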